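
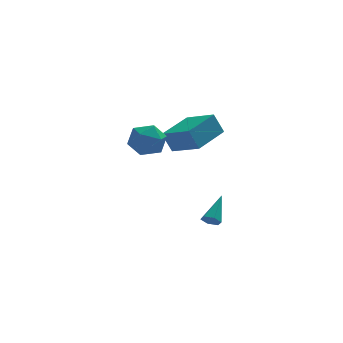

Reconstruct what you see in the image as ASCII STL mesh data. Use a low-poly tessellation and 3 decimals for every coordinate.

solid 
facet normal -0.705 -0.677 -0.210
outer loop
vertex 2.574 2.124 1.839
vertex 1.562 3.365 1.238
vertex 3.027 1.981 0.781
endloop
endfacet
facet normal 0.592 -0.726 0.351
outer loop
vertex 4.438 3.335 1.202
vertex 2.574 2.124 1.839
vertex 3.027 1.981 0.781
endloop
endfacet
facet normal -0.705 -0.677 -0.211
outer loop
vertex 3.027 1.981 0.781
vertex 1.562 3.365 1.238
vertex 2.016 3.222 0.18
endloop
endfacet
facet normal 0.391 -0.123 -0.912
outer loop
vertex 2.016 3.222 0.18
vertex 4.438 3.335 1.202
vertex 3.027 1.981 0.781
endloop
endfacet
facet normal -0.391 0.123 0.912
outer loop
vertex 2.574 2.124 1.839
vertex 2.973 4.719 1.659
vertex 1.562 3.365 1.238
endloop
endfacet
facet normal 0.592 -0.725 0.352
outer loop
vertex 3.984 3.478 2.26
vertex 2.574 2.124 1.839
vertex 4.438 3.335 1.202
endloop
endfacet
facet normal -0.391 0.123 0.912
outer loop
vertex 3.984 3.478 2.26
vertex 2.973 4.719 1.659
vertex 2.574 2.124 1.839
endloop
endfacet
facet normal -0.591 0.726 -0.352
outer loop
vertex 1.562 3.365 1.238
vertex 2.973 4.719 1.659
vertex 2.016 3.222 0.18
endloop
endfacet
facet normal 0.391 -0.123 -0.912
outer loop
vertex 3.426 4.576 0.601
vertex 4.438 3.335 1.202
vertex 2.016 3.222 0.18
endloop
endfacet
facet normal -0.592 0.725 -0.351
outer loop
vertex 2.016 3.222 0.18
vertex 2.973 4.719 1.659
vertex 3.426 4.576 0.601
endloop
endfacet
facet normal 0.705 0.677 0.211
outer loop
vertex 3.426 4.576 0.601
vertex 3.984 3.478 2.26
vertex 4.438 3.335 1.202
endloop
endfacet
facet normal 0.705 0.677 0.211
outer loop
vertex 2.973 4.719 1.659
vertex 3.984 3.478 2.26
vertex 3.426 4.576 0.601
endloop
endfacet
facet normal -0.708 -0.700 0.092
outer loop
vertex -0.763 -1.701 2.849
vertex -0.132 -2.364 2.655
vertex -0.277 -2.101 3.541
endloop
endfacet
facet normal -0.847 -0.141 0.513
outer loop
vertex -0.763 -1.701 2.849
vertex -0.277 -2.101 3.541
vertex -0.427 -1.177 3.548
endloop
endfacet
facet normal -0.893 0.439 0.100
outer loop
vertex -0.763 -1.701 2.849
vertex -0.427 -1.177 3.548
vertex -0.374 -0.869 2.666
endloop
endfacet
facet normal -0.782 0.239 -0.576
outer loop
vertex -0.763 -1.701 2.849
vertex -0.374 -0.869 2.666
vertex -0.192 -1.603 2.114
endloop
endfacet
facet normal -0.668 -0.466 -0.581
outer loop
vertex -0.763 -1.701 2.849
vertex -0.192 -1.603 2.114
vertex -0.132 -2.364 2.655
endloop
endfacet
facet normal -0.293 -0.055 0.955
outer loop
vertex -0.427 -1.177 3.548
vertex -0.277 -2.101 3.541
vertex 0.412 -1.517 3.786
endloop
endfacet
facet normal -0.069 -0.959 0.274
outer loop
vertex -0.277 -2.101 3.541
vertex -0.132 -2.364 2.655
vertex 0.594 -2.251 3.234
endloop
endfacet
facet normal -0.004 -0.580 -0.815
outer loop
vertex -0.132 -2.364 2.655
vertex -0.192 -1.603 2.114
vertex 0.647 -1.943 2.352
endloop
endfacet
facet normal -0.188 0.560 -0.807
outer loop
vertex -0.192 -1.603 2.114
vertex -0.374 -0.869 2.666
vertex 0.497 -1.019 2.359
endloop
endfacet
facet normal -0.367 0.885 0.287
outer loop
vertex -0.374 -0.869 2.666
vertex -0.427 -1.177 3.548
vertex 0.352 -0.756 3.245
endloop
endfacet
facet normal 0.782 -0.239 0.576
outer loop
vertex 0.983 -1.419 3.051
vertex 0.412 -1.517 3.786
vertex 0.594 -2.251 3.234
endloop
endfacet
facet normal 0.893 -0.439 -0.100
outer loop
vertex 0.983 -1.419 3.051
vertex 0.594 -2.251 3.234
vertex 0.647 -1.943 2.352
endloop
endfacet
facet normal 0.847 0.141 -0.513
outer loop
vertex 0.983 -1.419 3.051
vertex 0.647 -1.943 2.352
vertex 0.497 -1.019 2.359
endloop
endfacet
facet normal 0.708 0.700 -0.092
outer loop
vertex 0.983 -1.419 3.051
vertex 0.497 -1.019 2.359
vertex 0.352 -0.756 3.245
endloop
endfacet
facet normal 0.668 0.466 0.581
outer loop
vertex 0.983 -1.419 3.051
vertex 0.352 -0.756 3.245
vertex 0.412 -1.517 3.786
endloop
endfacet
facet normal 0.188 -0.560 0.807
outer loop
vertex 0.594 -2.251 3.234
vertex 0.412 -1.517 3.786
vertex -0.277 -2.101 3.541
endloop
endfacet
facet normal 0.367 -0.885 -0.287
outer loop
vertex 0.647 -1.943 2.352
vertex 0.594 -2.251 3.234
vertex -0.132 -2.364 2.655
endloop
endfacet
facet normal 0.293 0.055 -0.955
outer loop
vertex 0.497 -1.019 2.359
vertex 0.647 -1.943 2.352
vertex -0.192 -1.603 2.114
endloop
endfacet
facet normal 0.069 0.959 -0.274
outer loop
vertex 0.352 -0.756 3.245
vertex 0.497 -1.019 2.359
vertex -0.374 -0.869 2.666
endloop
endfacet
facet normal 0.004 0.580 0.815
outer loop
vertex 0.412 -1.517 3.786
vertex 0.352 -0.756 3.245
vertex -0.427 -1.177 3.548
endloop
endfacet
facet normal -0.425 -0.670 -0.609
outer loop
vertex 3.798 0.623 -3.325
vertex 3.372 0.884 -3.315
vertex 3.717 0.982 -3.663
endloop
endfacet
facet normal 0.968 -0.016 -0.249
outer loop
vertex 3.798 0.623 -3.325
vertex 3.717 0.982 -3.663
vertex 4.088 2.016 -2.285
endloop
endfacet
facet normal -0.424 -0.670 -0.609
outer loop
vertex 3.717 0.982 -3.663
vertex 3.372 0.884 -3.315
vertex 3.29 1.243 -3.653
endloop
endfacet
facet normal 0.400 0.678 -0.617
outer loop
vertex 3.717 0.982 -3.663
vertex 3.29 1.243 -3.653
vertex 4.088 2.016 -2.285
endloop
endfacet
facet normal -0.424 -0.670 -0.609
outer loop
vertex 3.29 1.243 -3.653
vertex 3.372 0.884 -3.315
vertex 2.945 1.145 -3.305
endloop
endfacet
facet normal -0.462 0.860 -0.216
outer loop
vertex 3.29 1.243 -3.653
vertex 2.945 1.145 -3.305
vertex 4.088 2.016 -2.285
endloop
endfacet
facet normal -0.424 -0.670 -0.609
outer loop
vertex 2.945 1.145 -3.305
vertex 3.372 0.884 -3.315
vertex 3.027 0.786 -2.967
endloop
endfacet
facet normal -0.758 0.347 0.553
outer loop
vertex 2.945 1.145 -3.305
vertex 3.027 0.786 -2.967
vertex 4.088 2.016 -2.285
endloop
endfacet
facet normal -0.425 -0.670 -0.609
outer loop
vertex 3.027 0.786 -2.967
vertex 3.372 0.884 -3.315
vertex 3.453 0.525 -2.977
endloop
endfacet
facet normal -0.190 -0.346 0.919
outer loop
vertex 3.027 0.786 -2.967
vertex 3.453 0.525 -2.977
vertex 4.088 2.016 -2.285
endloop
endfacet
facet normal -0.425 -0.670 -0.609
outer loop
vertex 3.453 0.525 -2.977
vertex 3.372 0.884 -3.315
vertex 3.798 0.623 -3.325
endloop
endfacet
facet normal 0.673 -0.527 0.519
outer loop
vertex 3.453 0.525 -2.977
vertex 3.798 0.623 -3.325
vertex 4.088 2.016 -2.285
endloop
endfacet

endsolid


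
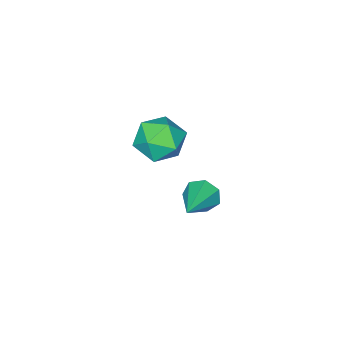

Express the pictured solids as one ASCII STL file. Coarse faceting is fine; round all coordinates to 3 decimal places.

solid 
facet normal -0.993 -0.086 0.082
outer loop
vertex -2.333 -0.959 2.364
vertex -2.237 -1.158 3.317
vertex -2.342 -0.233 3.019
endloop
endfacet
facet normal -0.819 0.379 -0.432
outer loop
vertex -2.333 -0.959 2.364
vertex -2.342 -0.233 3.019
vertex -1.851 -0.128 2.18
endloop
endfacet
facet normal -0.413 0.038 -0.910
outer loop
vertex -2.333 -0.959 2.364
vertex -1.851 -0.128 2.18
vertex -1.443 -0.989 1.959
endloop
endfacet
facet normal -0.337 -0.638 -0.693
outer loop
vertex -2.333 -0.959 2.364
vertex -1.443 -0.989 1.959
vertex -1.682 -1.626 2.662
endloop
endfacet
facet normal -0.696 -0.714 -0.079
outer loop
vertex -2.333 -0.959 2.364
vertex -1.682 -1.626 2.662
vertex -2.237 -1.158 3.317
endloop
endfacet
facet normal -0.424 0.895 -0.136
outer loop
vertex -1.851 -0.128 2.18
vertex -2.342 -0.233 3.019
vertex -1.458 0.186 3.018
endloop
endfacet
facet normal -0.706 0.143 0.693
outer loop
vertex -2.342 -0.233 3.019
vertex -2.237 -1.158 3.317
vertex -1.697 -0.451 3.721
endloop
endfacet
facet normal -0.225 -0.873 0.433
outer loop
vertex -2.237 -1.158 3.317
vertex -1.682 -1.626 2.662
vertex -1.289 -1.312 3.5
endloop
endfacet
facet normal 0.355 -0.750 -0.559
outer loop
vertex -1.682 -1.626 2.662
vertex -1.443 -0.989 1.959
vertex -0.798 -1.207 2.661
endloop
endfacet
facet normal 0.231 0.343 -0.910
outer loop
vertex -1.443 -0.989 1.959
vertex -1.851 -0.128 2.18
vertex -0.903 -0.282 2.363
endloop
endfacet
facet normal 0.337 0.638 0.693
outer loop
vertex -0.807 -0.481 3.316
vertex -1.458 0.186 3.018
vertex -1.697 -0.451 3.721
endloop
endfacet
facet normal 0.413 -0.038 0.910
outer loop
vertex -0.807 -0.481 3.316
vertex -1.697 -0.451 3.721
vertex -1.289 -1.312 3.5
endloop
endfacet
facet normal 0.819 -0.379 0.432
outer loop
vertex -0.807 -0.481 3.316
vertex -1.289 -1.312 3.5
vertex -0.798 -1.207 2.661
endloop
endfacet
facet normal 0.993 0.086 -0.082
outer loop
vertex -0.807 -0.481 3.316
vertex -0.798 -1.207 2.661
vertex -0.903 -0.282 2.363
endloop
endfacet
facet normal 0.696 0.714 0.079
outer loop
vertex -0.807 -0.481 3.316
vertex -0.903 -0.282 2.363
vertex -1.458 0.186 3.018
endloop
endfacet
facet normal -0.355 0.750 0.559
outer loop
vertex -1.697 -0.451 3.721
vertex -1.458 0.186 3.018
vertex -2.342 -0.233 3.019
endloop
endfacet
facet normal -0.231 -0.343 0.910
outer loop
vertex -1.289 -1.312 3.5
vertex -1.697 -0.451 3.721
vertex -2.237 -1.158 3.317
endloop
endfacet
facet normal 0.424 -0.895 0.136
outer loop
vertex -0.798 -1.207 2.661
vertex -1.289 -1.312 3.5
vertex -1.682 -1.626 2.662
endloop
endfacet
facet normal 0.706 -0.143 -0.693
outer loop
vertex -0.903 -0.282 2.363
vertex -0.798 -1.207 2.661
vertex -1.443 -0.989 1.959
endloop
endfacet
facet normal 0.225 0.873 -0.433
outer loop
vertex -1.458 0.186 3.018
vertex -0.903 -0.282 2.363
vertex -1.851 -0.128 2.18
endloop
endfacet
facet normal -0.821 -0.443 -0.359
outer loop
vertex -2.923 -0.655 -1.88
vertex -3.277 -0.463 -1.308
vertex -3.201 -0.115 -1.911
endloop
endfacet
facet normal 0.597 0.264 -0.757
outer loop
vertex -2.923 -0.655 -1.88
vertex -3.201 -0.115 -1.911
vertex -1.823 0.323 -0.672
endloop
endfacet
facet normal -0.821 -0.443 -0.359
outer loop
vertex -3.201 -0.115 -1.911
vertex -3.277 -0.463 -1.308
vertex -3.536 0.162 -1.487
endloop
endfacet
facet normal 0.138 0.876 -0.463
outer loop
vertex -3.201 -0.115 -1.911
vertex -3.536 0.162 -1.487
vertex -1.823 0.323 -0.672
endloop
endfacet
facet normal -0.822 -0.443 -0.358
outer loop
vertex -3.536 0.162 -1.487
vertex -3.277 -0.463 -1.308
vertex -3.676 -0.03 -0.928
endloop
endfacet
facet normal -0.216 0.939 0.268
outer loop
vertex -3.536 0.162 -1.487
vertex -3.676 -0.03 -0.928
vertex -1.823 0.323 -0.672
endloop
endfacet
facet normal -0.822 -0.443 -0.358
outer loop
vertex -3.676 -0.03 -0.928
vertex -3.277 -0.463 -1.308
vertex -3.515 -0.549 -0.655
endloop
endfacet
facet normal -0.201 0.407 0.891
outer loop
vertex -3.676 -0.03 -0.928
vertex -3.515 -0.549 -0.655
vertex -1.823 0.323 -0.672
endloop
endfacet
facet normal -0.821 -0.444 -0.358
outer loop
vertex -3.515 -0.549 -0.655
vertex -3.277 -0.463 -1.308
vertex -3.175 -1.002 -0.873
endloop
endfacet
facet normal 0.173 -0.318 0.932
outer loop
vertex -3.515 -0.549 -0.655
vertex -3.175 -1.002 -0.873
vertex -1.823 0.323 -0.672
endloop
endfacet
facet normal -0.821 -0.445 -0.359
outer loop
vertex -3.175 -1.002 -0.873
vertex -3.277 -0.463 -1.308
vertex -2.911 -1.049 -1.419
endloop
endfacet
facet normal 0.625 -0.692 0.362
outer loop
vertex -3.175 -1.002 -0.873
vertex -2.911 -1.049 -1.419
vertex -1.823 0.323 -0.672
endloop
endfacet
facet normal -0.821 -0.445 -0.359
outer loop
vertex -2.911 -1.049 -1.419
vertex -3.277 -0.463 -1.308
vertex -2.923 -0.655 -1.88
endloop
endfacet
facet normal 0.813 -0.432 -0.390
outer loop
vertex -2.911 -1.049 -1.419
vertex -2.923 -0.655 -1.88
vertex -1.823 0.323 -0.672
endloop
endfacet

endsolid


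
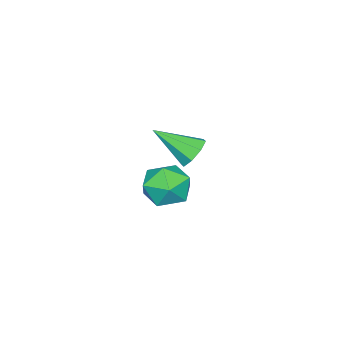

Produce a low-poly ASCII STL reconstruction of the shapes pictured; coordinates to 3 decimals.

solid 
facet normal -0.328 0.753 -0.571
outer loop
vertex 1.705 -0.866 2.724
vertex 1.45 -0.546 3.292
vertex 2.061 -0.538 2.952
endloop
endfacet
facet normal 0.743 -0.491 -0.455
outer loop
vertex 1.705 -0.866 2.724
vertex 2.061 -0.538 2.952
vertex 2.01 -1.834 4.268
endloop
endfacet
facet normal -0.328 0.752 -0.572
outer loop
vertex 2.061 -0.538 2.952
vertex 1.45 -0.546 3.292
vertex 2.06 -0.214 3.379
endloop
endfacet
facet normal 1.000 -0.021 0.018
outer loop
vertex 2.061 -0.538 2.952
vertex 2.06 -0.214 3.379
vertex 2.01 -1.834 4.268
endloop
endfacet
facet normal -0.329 0.753 -0.570
outer loop
vertex 2.06 -0.214 3.379
vertex 1.45 -0.546 3.292
vertex 1.7 -0.086 3.756
endloop
endfacet
facet normal 0.738 0.307 0.601
outer loop
vertex 2.06 -0.214 3.379
vertex 1.7 -0.086 3.756
vertex 2.01 -1.834 4.268
endloop
endfacet
facet normal -0.327 0.753 -0.571
outer loop
vertex 1.7 -0.086 3.756
vertex 1.45 -0.546 3.292
vertex 1.194 -0.227 3.86
endloop
endfacet
facet normal 0.112 0.298 0.948
outer loop
vertex 1.7 -0.086 3.756
vertex 1.194 -0.227 3.86
vertex 2.01 -1.834 4.268
endloop
endfacet
facet normal -0.328 0.753 -0.571
outer loop
vertex 1.194 -0.227 3.86
vertex 1.45 -0.546 3.292
vertex 0.838 -0.555 3.632
endloop
endfacet
facet normal -0.511 -0.042 0.858
outer loop
vertex 1.194 -0.227 3.86
vertex 0.838 -0.555 3.632
vertex 2.01 -1.834 4.268
endloop
endfacet
facet normal -0.328 0.753 -0.570
outer loop
vertex 0.838 -0.555 3.632
vertex 1.45 -0.546 3.292
vertex 0.839 -0.878 3.205
endloop
endfacet
facet normal -0.768 -0.512 0.385
outer loop
vertex 0.838 -0.555 3.632
vertex 0.839 -0.878 3.205
vertex 2.01 -1.834 4.268
endloop
endfacet
facet normal -0.327 0.752 -0.572
outer loop
vertex 0.839 -0.878 3.205
vertex 1.45 -0.546 3.292
vertex 1.199 -1.007 2.829
endloop
endfacet
facet normal -0.507 -0.839 -0.197
outer loop
vertex 0.839 -0.878 3.205
vertex 1.199 -1.007 2.829
vertex 2.01 -1.834 4.268
endloop
endfacet
facet normal -0.328 0.752 -0.571
outer loop
vertex 1.199 -1.007 2.829
vertex 1.45 -0.546 3.292
vertex 1.705 -0.866 2.724
endloop
endfacet
facet normal 0.119 -0.831 -0.544
outer loop
vertex 1.199 -1.007 2.829
vertex 1.705 -0.866 2.724
vertex 2.01 -1.834 4.268
endloop
endfacet
facet normal -0.432 0.234 0.871
outer loop
vertex -0.895 -2.249 -0.055
vertex -1.392 -3.187 -0.049
vertex -0.434 -3.09 0.4
endloop
endfacet
facet normal 0.205 0.550 0.810
outer loop
vertex -0.895 -2.249 -0.055
vertex -0.434 -3.09 0.4
vertex 0.142 -2.427 -0.196
endloop
endfacet
facet normal 0.194 0.955 0.223
outer loop
vertex -0.895 -2.249 -0.055
vertex 0.142 -2.427 -0.196
vertex -0.459 -2.114 -1.014
endloop
endfacet
facet normal -0.449 0.890 -0.079
outer loop
vertex -0.895 -2.249 -0.055
vertex -0.459 -2.114 -1.014
vertex -1.407 -2.584 -0.923
endloop
endfacet
facet normal -0.836 0.445 0.321
outer loop
vertex -0.895 -2.249 -0.055
vertex -1.407 -2.584 -0.923
vertex -1.392 -3.187 -0.049
endloop
endfacet
facet normal 0.695 0.041 0.717
outer loop
vertex 0.142 -2.427 -0.196
vertex -0.434 -3.09 0.4
vertex 0.287 -3.476 -0.277
endloop
endfacet
facet normal -0.335 -0.470 0.817
outer loop
vertex -0.434 -3.09 0.4
vertex -1.392 -3.187 -0.049
vertex -0.661 -3.946 -0.186
endloop
endfacet
facet normal -0.989 -0.131 -0.073
outer loop
vertex -1.392 -3.187 -0.049
vertex -1.407 -2.584 -0.923
vertex -1.262 -3.633 -1.004
endloop
endfacet
facet normal -0.362 0.590 -0.722
outer loop
vertex -1.407 -2.584 -0.923
vertex -0.459 -2.114 -1.014
vertex -0.686 -2.97 -1.6
endloop
endfacet
facet normal 0.679 0.696 -0.233
outer loop
vertex -0.459 -2.114 -1.014
vertex 0.142 -2.427 -0.196
vertex 0.272 -2.873 -1.151
endloop
endfacet
facet normal 0.449 -0.890 0.079
outer loop
vertex -0.225 -3.811 -1.145
vertex 0.287 -3.476 -0.277
vertex -0.661 -3.946 -0.186
endloop
endfacet
facet normal -0.194 -0.955 -0.223
outer loop
vertex -0.225 -3.811 -1.145
vertex -0.661 -3.946 -0.186
vertex -1.262 -3.633 -1.004
endloop
endfacet
facet normal -0.205 -0.550 -0.810
outer loop
vertex -0.225 -3.811 -1.145
vertex -1.262 -3.633 -1.004
vertex -0.686 -2.97 -1.6
endloop
endfacet
facet normal 0.432 -0.234 -0.871
outer loop
vertex -0.225 -3.811 -1.145
vertex -0.686 -2.97 -1.6
vertex 0.272 -2.873 -1.151
endloop
endfacet
facet normal 0.836 -0.445 -0.321
outer loop
vertex -0.225 -3.811 -1.145
vertex 0.272 -2.873 -1.151
vertex 0.287 -3.476 -0.277
endloop
endfacet
facet normal 0.362 -0.590 0.722
outer loop
vertex -0.661 -3.946 -0.186
vertex 0.287 -3.476 -0.277
vertex -0.434 -3.09 0.4
endloop
endfacet
facet normal -0.679 -0.696 0.233
outer loop
vertex -1.262 -3.633 -1.004
vertex -0.661 -3.946 -0.186
vertex -1.392 -3.187 -0.049
endloop
endfacet
facet normal -0.695 -0.041 -0.717
outer loop
vertex -0.686 -2.97 -1.6
vertex -1.262 -3.633 -1.004
vertex -1.407 -2.584 -0.923
endloop
endfacet
facet normal 0.335 0.470 -0.817
outer loop
vertex 0.272 -2.873 -1.151
vertex -0.686 -2.97 -1.6
vertex -0.459 -2.114 -1.014
endloop
endfacet
facet normal 0.989 0.131 0.073
outer loop
vertex 0.287 -3.476 -0.277
vertex 0.272 -2.873 -1.151
vertex 0.142 -2.427 -0.196
endloop
endfacet

endsolid


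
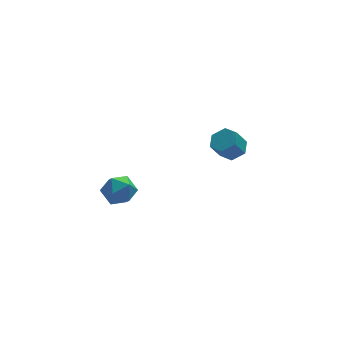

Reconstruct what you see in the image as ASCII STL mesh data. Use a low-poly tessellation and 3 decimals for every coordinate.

solid 
facet normal 0.502 0.235 -0.832
outer loop
vertex 4.774 4.058 -0.059
vertex 3.953 4.046 -0.557
vertex 4.253 4.86 -0.146
endloop
endfacet
facet normal 0.674 0.497 0.546
outer loop
vertex 4.774 4.058 -0.059
vertex 4.253 4.86 -0.146
vertex 4.067 3.726 1.115
endloop
endfacet
facet normal 0.675 0.497 0.546
outer loop
vertex 4.067 3.726 1.115
vertex 4.253 4.86 -0.146
vertex 3.547 4.528 1.028
endloop
endfacet
facet normal -0.502 -0.235 0.832
outer loop
vertex 4.067 3.726 1.115
vertex 3.547 4.528 1.028
vertex 3.247 3.714 0.617
endloop
endfacet
facet normal 0.502 0.235 -0.832
outer loop
vertex 4.253 4.86 -0.146
vertex 3.953 4.046 -0.557
vertex 3.433 4.848 -0.644
endloop
endfacet
facet normal -0.133 0.972 0.195
outer loop
vertex 4.253 4.86 -0.146
vertex 3.433 4.848 -0.644
vertex 3.547 4.528 1.028
endloop
endfacet
facet normal -0.133 0.972 0.195
outer loop
vertex 3.547 4.528 1.028
vertex 3.433 4.848 -0.644
vertex 2.726 4.516 0.53
endloop
endfacet
facet normal -0.502 -0.235 0.832
outer loop
vertex 3.547 4.528 1.028
vertex 2.726 4.516 0.53
vertex 3.247 3.714 0.617
endloop
endfacet
facet normal 0.502 0.235 -0.832
outer loop
vertex 3.433 4.848 -0.644
vertex 3.953 4.046 -0.557
vertex 3.133 4.034 -1.055
endloop
endfacet
facet normal -0.807 0.475 -0.352
outer loop
vertex 3.433 4.848 -0.644
vertex 3.133 4.034 -1.055
vertex 2.726 4.516 0.53
endloop
endfacet
facet normal -0.807 0.475 -0.352
outer loop
vertex 2.726 4.516 0.53
vertex 3.133 4.034 -1.055
vertex 2.426 3.702 0.119
endloop
endfacet
facet normal -0.502 -0.235 0.832
outer loop
vertex 2.726 4.516 0.53
vertex 2.426 3.702 0.119
vertex 3.247 3.714 0.617
endloop
endfacet
facet normal 0.502 0.235 -0.832
outer loop
vertex 3.133 4.034 -1.055
vertex 3.953 4.046 -0.557
vertex 3.653 3.232 -0.968
endloop
endfacet
facet normal -0.674 -0.497 -0.547
outer loop
vertex 3.133 4.034 -1.055
vertex 3.653 3.232 -0.968
vertex 2.426 3.702 0.119
endloop
endfacet
facet normal -0.674 -0.497 -0.546
outer loop
vertex 2.426 3.702 0.119
vertex 3.653 3.232 -0.968
vertex 2.947 2.9 0.206
endloop
endfacet
facet normal -0.502 -0.235 0.832
outer loop
vertex 2.426 3.702 0.119
vertex 2.947 2.9 0.206
vertex 3.247 3.714 0.617
endloop
endfacet
facet normal 0.502 0.235 -0.832
outer loop
vertex 3.653 3.232 -0.968
vertex 3.953 4.046 -0.557
vertex 4.474 3.244 -0.47
endloop
endfacet
facet normal 0.133 -0.972 -0.195
outer loop
vertex 3.653 3.232 -0.968
vertex 4.474 3.244 -0.47
vertex 2.947 2.9 0.206
endloop
endfacet
facet normal 0.133 -0.972 -0.195
outer loop
vertex 2.947 2.9 0.206
vertex 4.474 3.244 -0.47
vertex 3.767 2.912 0.704
endloop
endfacet
facet normal -0.502 -0.235 0.832
outer loop
vertex 2.947 2.9 0.206
vertex 3.767 2.912 0.704
vertex 3.247 3.714 0.617
endloop
endfacet
facet normal 0.502 0.235 -0.832
outer loop
vertex 4.474 3.244 -0.47
vertex 3.953 4.046 -0.557
vertex 4.774 4.058 -0.059
endloop
endfacet
facet normal 0.807 -0.475 0.352
outer loop
vertex 4.474 3.244 -0.47
vertex 4.774 4.058 -0.059
vertex 3.767 2.912 0.704
endloop
endfacet
facet normal 0.807 -0.475 0.352
outer loop
vertex 3.767 2.912 0.704
vertex 4.774 4.058 -0.059
vertex 4.067 3.726 1.115
endloop
endfacet
facet normal -0.502 -0.235 0.832
outer loop
vertex 3.767 2.912 0.704
vertex 4.067 3.726 1.115
vertex 3.247 3.714 0.617
endloop
endfacet
facet normal -0.773 0.609 -0.176
outer loop
vertex -4.414 -0.335 -0.101
vertex -4.963 -0.774 0.791
vertex -4.285 0.127 0.929
endloop
endfacet
facet normal -0.161 0.908 -0.387
outer loop
vertex -4.414 -0.335 -0.101
vertex -4.285 0.127 0.929
vertex -3.385 -0.004 0.248
endloop
endfacet
facet normal 0.141 0.477 -0.868
outer loop
vertex -4.414 -0.335 -0.101
vertex -3.385 -0.004 0.248
vertex -3.507 -0.985 -0.311
endloop
endfacet
facet normal -0.285 -0.090 -0.954
outer loop
vertex -4.414 -0.335 -0.101
vertex -3.507 -0.985 -0.311
vertex -4.482 -1.461 0.025
endloop
endfacet
facet normal -0.850 -0.008 -0.527
outer loop
vertex -4.414 -0.335 -0.101
vertex -4.482 -1.461 0.025
vertex -4.963 -0.774 0.791
endloop
endfacet
facet normal 0.273 0.945 0.179
outer loop
vertex -3.385 -0.004 0.248
vertex -4.285 0.127 0.929
vertex -3.298 -0.239 1.355
endloop
endfacet
facet normal -0.719 0.461 0.521
outer loop
vertex -4.285 0.127 0.929
vertex -4.963 -0.774 0.791
vertex -4.273 -0.715 1.691
endloop
endfacet
facet normal -0.842 -0.537 -0.048
outer loop
vertex -4.963 -0.774 0.791
vertex -4.482 -1.461 0.025
vertex -4.395 -1.696 1.132
endloop
endfacet
facet normal 0.071 -0.669 -0.740
outer loop
vertex -4.482 -1.461 0.025
vertex -3.507 -0.985 -0.311
vertex -3.495 -1.827 0.451
endloop
endfacet
facet normal 0.761 0.247 -0.600
outer loop
vertex -3.507 -0.985 -0.311
vertex -3.385 -0.004 0.248
vertex -2.817 -0.926 0.589
endloop
endfacet
facet normal 0.285 0.090 0.954
outer loop
vertex -3.366 -1.365 1.481
vertex -3.298 -0.239 1.355
vertex -4.273 -0.715 1.691
endloop
endfacet
facet normal -0.141 -0.477 0.868
outer loop
vertex -3.366 -1.365 1.481
vertex -4.273 -0.715 1.691
vertex -4.395 -1.696 1.132
endloop
endfacet
facet normal 0.161 -0.908 0.387
outer loop
vertex -3.366 -1.365 1.481
vertex -4.395 -1.696 1.132
vertex -3.495 -1.827 0.451
endloop
endfacet
facet normal 0.773 -0.609 0.176
outer loop
vertex -3.366 -1.365 1.481
vertex -3.495 -1.827 0.451
vertex -2.817 -0.926 0.589
endloop
endfacet
facet normal 0.850 0.008 0.527
outer loop
vertex -3.366 -1.365 1.481
vertex -2.817 -0.926 0.589
vertex -3.298 -0.239 1.355
endloop
endfacet
facet normal -0.071 0.669 0.740
outer loop
vertex -4.273 -0.715 1.691
vertex -3.298 -0.239 1.355
vertex -4.285 0.127 0.929
endloop
endfacet
facet normal -0.761 -0.247 0.600
outer loop
vertex -4.395 -1.696 1.132
vertex -4.273 -0.715 1.691
vertex -4.963 -0.774 0.791
endloop
endfacet
facet normal -0.273 -0.945 -0.179
outer loop
vertex -3.495 -1.827 0.451
vertex -4.395 -1.696 1.132
vertex -4.482 -1.461 0.025
endloop
endfacet
facet normal 0.719 -0.461 -0.521
outer loop
vertex -2.817 -0.926 0.589
vertex -3.495 -1.827 0.451
vertex -3.507 -0.985 -0.311
endloop
endfacet
facet normal 0.842 0.537 0.048
outer loop
vertex -3.298 -0.239 1.355
vertex -2.817 -0.926 0.589
vertex -3.385 -0.004 0.248
endloop
endfacet

endsolid


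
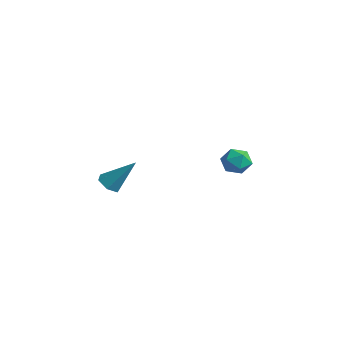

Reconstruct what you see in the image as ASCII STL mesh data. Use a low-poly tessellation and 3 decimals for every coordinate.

solid 
facet normal -0.459 -0.472 -0.753
outer loop
vertex 1.881 -4.285 1.378
vertex 1.286 -4.389 1.806
vertex 1.341 -3.779 1.39
endloop
endfacet
facet normal 0.618 0.670 -0.411
outer loop
vertex 1.881 -4.285 1.378
vertex 1.341 -3.779 1.39
vertex 2.254 -3.391 3.394
endloop
endfacet
facet normal -0.458 -0.472 -0.753
outer loop
vertex 1.341 -3.779 1.39
vertex 1.286 -4.389 1.806
vertex 0.746 -3.883 1.817
endloop
endfacet
facet normal -0.229 0.970 -0.083
outer loop
vertex 1.341 -3.779 1.39
vertex 0.746 -3.883 1.817
vertex 2.254 -3.391 3.394
endloop
endfacet
facet normal -0.458 -0.472 -0.753
outer loop
vertex 0.746 -3.883 1.817
vertex 1.286 -4.389 1.806
vertex 0.691 -4.493 2.233
endloop
endfacet
facet normal -0.714 0.437 0.547
outer loop
vertex 0.746 -3.883 1.817
vertex 0.691 -4.493 2.233
vertex 2.254 -3.391 3.394
endloop
endfacet
facet normal -0.457 -0.474 -0.753
outer loop
vertex 0.691 -4.493 2.233
vertex 1.286 -4.389 1.806
vertex 1.232 -4.998 2.222
endloop
endfacet
facet normal -0.352 -0.395 0.849
outer loop
vertex 0.691 -4.493 2.233
vertex 1.232 -4.998 2.222
vertex 2.254 -3.391 3.394
endloop
endfacet
facet normal -0.458 -0.473 -0.752
outer loop
vertex 1.232 -4.998 2.222
vertex 1.286 -4.389 1.806
vertex 1.827 -4.894 1.794
endloop
endfacet
facet normal 0.496 -0.695 0.521
outer loop
vertex 1.232 -4.998 2.222
vertex 1.827 -4.894 1.794
vertex 2.254 -3.391 3.394
endloop
endfacet
facet normal -0.458 -0.473 -0.752
outer loop
vertex 1.827 -4.894 1.794
vertex 1.286 -4.389 1.806
vertex 1.881 -4.285 1.378
endloop
endfacet
facet normal 0.981 -0.162 -0.110
outer loop
vertex 1.827 -4.894 1.794
vertex 1.881 -4.285 1.378
vertex 2.254 -3.391 3.394
endloop
endfacet
facet normal -0.874 -0.095 0.476
outer loop
vertex 1.9 3.294 1.836
vertex 1.96 2.374 1.762
vertex 2.316 2.803 2.501
endloop
endfacet
facet normal -0.528 0.491 0.693
outer loop
vertex 1.9 3.294 1.836
vertex 2.316 2.803 2.501
vertex 2.685 3.603 2.216
endloop
endfacet
facet normal -0.414 0.902 0.121
outer loop
vertex 1.9 3.294 1.836
vertex 2.685 3.603 2.216
vertex 2.558 3.667 1.302
endloop
endfacet
facet normal -0.688 0.571 -0.448
outer loop
vertex 1.9 3.294 1.836
vertex 2.558 3.667 1.302
vertex 2.11 2.908 1.022
endloop
endfacet
facet normal -0.972 -0.045 -0.230
outer loop
vertex 1.9 3.294 1.836
vertex 2.11 2.908 1.022
vertex 1.96 2.374 1.762
endloop
endfacet
facet normal 0.106 0.290 0.951
outer loop
vertex 2.685 3.603 2.216
vertex 2.316 2.803 2.501
vertex 3.23 2.872 2.378
endloop
endfacet
facet normal -0.454 -0.658 0.601
outer loop
vertex 2.316 2.803 2.501
vertex 1.96 2.374 1.762
vertex 2.782 2.113 2.098
endloop
endfacet
facet normal -0.613 -0.577 -0.540
outer loop
vertex 1.96 2.374 1.762
vertex 2.11 2.908 1.022
vertex 2.655 2.177 1.184
endloop
endfacet
facet normal -0.152 0.420 -0.895
outer loop
vertex 2.11 2.908 1.022
vertex 2.558 3.667 1.302
vertex 3.024 2.977 0.899
endloop
endfacet
facet normal 0.293 0.956 0.026
outer loop
vertex 2.558 3.667 1.302
vertex 2.685 3.603 2.216
vertex 3.38 3.406 1.638
endloop
endfacet
facet normal 0.688 -0.571 0.448
outer loop
vertex 3.44 2.486 1.564
vertex 3.23 2.872 2.378
vertex 2.782 2.113 2.098
endloop
endfacet
facet normal 0.414 -0.902 -0.121
outer loop
vertex 3.44 2.486 1.564
vertex 2.782 2.113 2.098
vertex 2.655 2.177 1.184
endloop
endfacet
facet normal 0.528 -0.491 -0.693
outer loop
vertex 3.44 2.486 1.564
vertex 2.655 2.177 1.184
vertex 3.024 2.977 0.899
endloop
endfacet
facet normal 0.874 0.095 -0.476
outer loop
vertex 3.44 2.486 1.564
vertex 3.024 2.977 0.899
vertex 3.38 3.406 1.638
endloop
endfacet
facet normal 0.972 0.045 0.230
outer loop
vertex 3.44 2.486 1.564
vertex 3.38 3.406 1.638
vertex 3.23 2.872 2.378
endloop
endfacet
facet normal 0.152 -0.420 0.895
outer loop
vertex 2.782 2.113 2.098
vertex 3.23 2.872 2.378
vertex 2.316 2.803 2.501
endloop
endfacet
facet normal -0.293 -0.956 -0.026
outer loop
vertex 2.655 2.177 1.184
vertex 2.782 2.113 2.098
vertex 1.96 2.374 1.762
endloop
endfacet
facet normal -0.106 -0.290 -0.951
outer loop
vertex 3.024 2.977 0.899
vertex 2.655 2.177 1.184
vertex 2.11 2.908 1.022
endloop
endfacet
facet normal 0.454 0.658 -0.601
outer loop
vertex 3.38 3.406 1.638
vertex 3.024 2.977 0.899
vertex 2.558 3.667 1.302
endloop
endfacet
facet normal 0.613 0.577 0.540
outer loop
vertex 3.23 2.872 2.378
vertex 3.38 3.406 1.638
vertex 2.685 3.603 2.216
endloop
endfacet

endsolid


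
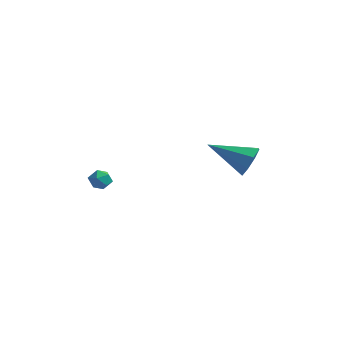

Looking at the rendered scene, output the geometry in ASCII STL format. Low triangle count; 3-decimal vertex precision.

solid 
facet normal 0.833 0.345 -0.432
outer loop
vertex 3.927 -0.466 -0.536
vertex 3.418 0.016 -1.132
vertex 3.78 0.182 -0.302
endloop
endfacet
facet normal 0.175 -0.299 0.938
outer loop
vertex 3.927 -0.466 -0.536
vertex 3.78 0.182 -0.302
vertex 1.602 -0.736 -0.188
endloop
endfacet
facet normal 0.833 0.345 -0.432
outer loop
vertex 3.78 0.182 -0.302
vertex 3.418 0.016 -1.132
vertex 3.421 0.733 -0.554
endloop
endfacet
facet normal -0.102 0.358 0.928
outer loop
vertex 3.78 0.182 -0.302
vertex 3.421 0.733 -0.554
vertex 1.602 -0.736 -0.188
endloop
endfacet
facet normal 0.833 0.345 -0.432
outer loop
vertex 3.421 0.733 -0.554
vertex 3.418 0.016 -1.132
vertex 3.06 0.864 -1.145
endloop
endfacet
facet normal -0.497 0.732 0.466
outer loop
vertex 3.421 0.733 -0.554
vertex 3.06 0.864 -1.145
vertex 1.602 -0.736 -0.188
endloop
endfacet
facet normal 0.832 0.345 -0.434
outer loop
vertex 3.06 0.864 -1.145
vertex 3.418 0.016 -1.132
vertex 2.908 0.498 -1.727
endloop
endfacet
facet normal -0.778 0.603 -0.176
outer loop
vertex 3.06 0.864 -1.145
vertex 2.908 0.498 -1.727
vertex 1.602 -0.736 -0.188
endloop
endfacet
facet normal 0.832 0.346 -0.433
outer loop
vertex 2.908 0.498 -1.727
vertex 3.418 0.016 -1.132
vertex 3.055 -0.149 -1.961
endloop
endfacet
facet normal -0.780 0.048 -0.624
outer loop
vertex 2.908 0.498 -1.727
vertex 3.055 -0.149 -1.961
vertex 1.602 -0.736 -0.188
endloop
endfacet
facet normal 0.832 0.346 -0.433
outer loop
vertex 3.055 -0.149 -1.961
vertex 3.418 0.016 -1.132
vertex 3.415 -0.7 -1.709
endloop
endfacet
facet normal -0.503 -0.609 -0.614
outer loop
vertex 3.055 -0.149 -1.961
vertex 3.415 -0.7 -1.709
vertex 1.602 -0.736 -0.188
endloop
endfacet
facet normal 0.833 0.345 -0.433
outer loop
vertex 3.415 -0.7 -1.709
vertex 3.418 0.016 -1.132
vertex 3.776 -0.831 -1.119
endloop
endfacet
facet normal -0.108 -0.982 -0.152
outer loop
vertex 3.415 -0.7 -1.709
vertex 3.776 -0.831 -1.119
vertex 1.602 -0.736 -0.188
endloop
endfacet
facet normal 0.833 0.345 -0.432
outer loop
vertex 3.776 -0.831 -1.119
vertex 3.418 0.016 -1.132
vertex 3.927 -0.466 -0.536
endloop
endfacet
facet normal 0.173 -0.854 0.490
outer loop
vertex 3.776 -0.831 -1.119
vertex 3.927 -0.466 -0.536
vertex 1.602 -0.736 -0.188
endloop
endfacet
facet normal -0.807 -0.050 0.588
outer loop
vertex -3.772 -2.019 -2.993
vertex -3.709 -2.646 -2.96
vertex -3.423 -2.277 -2.536
endloop
endfacet
facet normal -0.466 0.570 0.677
outer loop
vertex -3.772 -2.019 -2.993
vertex -3.423 -2.277 -2.536
vertex -3.221 -1.759 -2.833
endloop
endfacet
facet normal -0.437 0.898 0.045
outer loop
vertex -3.772 -2.019 -2.993
vertex -3.221 -1.759 -2.833
vertex -3.382 -1.807 -3.441
endloop
endfacet
facet normal -0.761 0.481 -0.435
outer loop
vertex -3.772 -2.019 -2.993
vertex -3.382 -1.807 -3.441
vertex -3.684 -2.356 -3.52
endloop
endfacet
facet normal -0.990 -0.105 -0.098
outer loop
vertex -3.772 -2.019 -2.993
vertex -3.684 -2.356 -3.52
vertex -3.709 -2.646 -2.96
endloop
endfacet
facet normal 0.201 0.427 0.882
outer loop
vertex -3.221 -1.759 -2.833
vertex -3.423 -2.277 -2.536
vertex -2.816 -2.224 -2.7
endloop
endfacet
facet normal -0.350 -0.577 0.738
outer loop
vertex -3.423 -2.277 -2.536
vertex -3.709 -2.646 -2.96
vertex -3.118 -2.773 -2.779
endloop
endfacet
facet normal -0.644 -0.668 -0.374
outer loop
vertex -3.709 -2.646 -2.96
vertex -3.684 -2.356 -3.52
vertex -3.279 -2.821 -3.387
endloop
endfacet
facet normal -0.273 0.283 -0.920
outer loop
vertex -3.684 -2.356 -3.52
vertex -3.382 -1.807 -3.441
vertex -3.077 -2.303 -3.684
endloop
endfacet
facet normal 0.249 0.958 -0.142
outer loop
vertex -3.382 -1.807 -3.441
vertex -3.221 -1.759 -2.833
vertex -2.791 -1.934 -3.26
endloop
endfacet
facet normal 0.761 -0.481 0.435
outer loop
vertex -2.728 -2.561 -3.227
vertex -2.816 -2.224 -2.7
vertex -3.118 -2.773 -2.779
endloop
endfacet
facet normal 0.437 -0.898 -0.045
outer loop
vertex -2.728 -2.561 -3.227
vertex -3.118 -2.773 -2.779
vertex -3.279 -2.821 -3.387
endloop
endfacet
facet normal 0.466 -0.570 -0.677
outer loop
vertex -2.728 -2.561 -3.227
vertex -3.279 -2.821 -3.387
vertex -3.077 -2.303 -3.684
endloop
endfacet
facet normal 0.807 0.050 -0.588
outer loop
vertex -2.728 -2.561 -3.227
vertex -3.077 -2.303 -3.684
vertex -2.791 -1.934 -3.26
endloop
endfacet
facet normal 0.990 0.105 0.098
outer loop
vertex -2.728 -2.561 -3.227
vertex -2.791 -1.934 -3.26
vertex -2.816 -2.224 -2.7
endloop
endfacet
facet normal 0.273 -0.283 0.920
outer loop
vertex -3.118 -2.773 -2.779
vertex -2.816 -2.224 -2.7
vertex -3.423 -2.277 -2.536
endloop
endfacet
facet normal -0.249 -0.958 0.142
outer loop
vertex -3.279 -2.821 -3.387
vertex -3.118 -2.773 -2.779
vertex -3.709 -2.646 -2.96
endloop
endfacet
facet normal -0.201 -0.427 -0.882
outer loop
vertex -3.077 -2.303 -3.684
vertex -3.279 -2.821 -3.387
vertex -3.684 -2.356 -3.52
endloop
endfacet
facet normal 0.350 0.577 -0.738
outer loop
vertex -2.791 -1.934 -3.26
vertex -3.077 -2.303 -3.684
vertex -3.382 -1.807 -3.441
endloop
endfacet
facet normal 0.644 0.668 0.374
outer loop
vertex -2.816 -2.224 -2.7
vertex -2.791 -1.934 -3.26
vertex -3.221 -1.759 -2.833
endloop
endfacet

endsolid


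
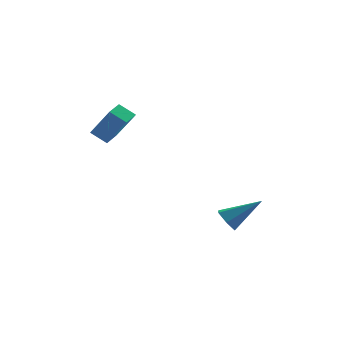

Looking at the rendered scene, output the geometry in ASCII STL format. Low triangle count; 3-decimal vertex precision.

solid 
facet normal -0.736 0.372 0.566
outer loop
vertex -3.46 0.245 2.909
vertex -2.94 1.091 3.029
vertex -4.289 0.977 1.351
endloop
endfacet
facet normal -0.520 -0.846 -0.121
outer loop
vertex -3.56 0.609 0.791
vertex -3.46 0.245 2.909
vertex -4.289 0.977 1.351
endloop
endfacet
facet normal -0.736 0.372 0.566
outer loop
vertex -4.289 0.977 1.351
vertex -2.94 1.091 3.029
vertex -3.768 1.823 1.472
endloop
endfacet
facet normal -0.433 0.383 -0.816
outer loop
vertex -3.768 1.823 1.472
vertex -3.56 0.609 0.791
vertex -4.289 0.977 1.351
endloop
endfacet
facet normal 0.434 -0.382 0.816
outer loop
vertex -3.46 0.245 2.909
vertex -2.211 0.723 2.469
vertex -2.94 1.091 3.029
endloop
endfacet
facet normal -0.520 -0.845 -0.121
outer loop
vertex -2.732 -0.123 2.348
vertex -3.46 0.245 2.909
vertex -3.56 0.609 0.791
endloop
endfacet
facet normal 0.434 -0.384 0.815
outer loop
vertex -2.732 -0.123 2.348
vertex -2.211 0.723 2.469
vertex -3.46 0.245 2.909
endloop
endfacet
facet normal 0.520 0.846 0.121
outer loop
vertex -2.94 1.091 3.029
vertex -2.211 0.723 2.469
vertex -3.768 1.823 1.472
endloop
endfacet
facet normal -0.435 0.383 -0.815
outer loop
vertex -3.04 1.455 0.911
vertex -3.56 0.609 0.791
vertex -3.768 1.823 1.472
endloop
endfacet
facet normal 0.520 0.846 0.120
outer loop
vertex -3.768 1.823 1.472
vertex -2.211 0.723 2.469
vertex -3.04 1.455 0.911
endloop
endfacet
facet normal 0.736 -0.372 -0.566
outer loop
vertex -3.04 1.455 0.911
vertex -2.732 -0.123 2.348
vertex -3.56 0.609 0.791
endloop
endfacet
facet normal 0.736 -0.372 -0.566
outer loop
vertex -2.211 0.723 2.469
vertex -2.732 -0.123 2.348
vertex -3.04 1.455 0.911
endloop
endfacet
facet normal -0.823 -0.019 -0.567
outer loop
vertex 2.173 -0.667 -4.483
vertex 1.766 -0.829 -3.887
vertex 1.881 -0.123 -4.077
endloop
endfacet
facet normal 0.639 0.650 -0.412
outer loop
vertex 2.173 -0.667 -4.483
vertex 1.881 -0.123 -4.077
vertex 3.414 -0.791 -2.753
endloop
endfacet
facet normal -0.824 -0.018 -0.567
outer loop
vertex 1.881 -0.123 -4.077
vertex 1.766 -0.829 -3.887
vertex 1.474 -0.284 -3.48
endloop
endfacet
facet normal 0.119 0.935 0.334
outer loop
vertex 1.881 -0.123 -4.077
vertex 1.474 -0.284 -3.48
vertex 3.414 -0.791 -2.753
endloop
endfacet
facet normal -0.824 -0.018 -0.567
outer loop
vertex 1.474 -0.284 -3.48
vertex 1.766 -0.829 -3.887
vertex 1.359 -0.99 -3.29
endloop
endfacet
facet normal -0.268 0.291 0.918
outer loop
vertex 1.474 -0.284 -3.48
vertex 1.359 -0.99 -3.29
vertex 3.414 -0.791 -2.753
endloop
endfacet
facet normal -0.824 -0.020 -0.567
outer loop
vertex 1.359 -0.99 -3.29
vertex 1.766 -0.829 -3.887
vertex 1.652 -1.535 -3.697
endloop
endfacet
facet normal -0.136 -0.639 0.757
outer loop
vertex 1.359 -0.99 -3.29
vertex 1.652 -1.535 -3.697
vertex 3.414 -0.791 -2.753
endloop
endfacet
facet normal -0.824 -0.019 -0.566
outer loop
vertex 1.652 -1.535 -3.697
vertex 1.766 -0.829 -3.887
vertex 2.058 -1.373 -4.293
endloop
endfacet
facet normal 0.384 -0.923 0.011
outer loop
vertex 1.652 -1.535 -3.697
vertex 2.058 -1.373 -4.293
vertex 3.414 -0.791 -2.753
endloop
endfacet
facet normal -0.823 -0.019 -0.567
outer loop
vertex 2.058 -1.373 -4.293
vertex 1.766 -0.829 -3.887
vertex 2.173 -0.667 -4.483
endloop
endfacet
facet normal 0.771 -0.280 -0.573
outer loop
vertex 2.058 -1.373 -4.293
vertex 2.173 -0.667 -4.483
vertex 3.414 -0.791 -2.753
endloop
endfacet

endsolid


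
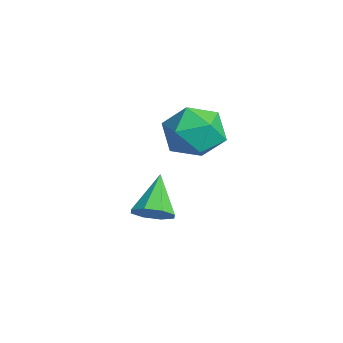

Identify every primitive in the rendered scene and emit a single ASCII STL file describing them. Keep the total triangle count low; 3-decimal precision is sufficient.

solid 
facet normal 0.654 -0.336 -0.678
outer loop
vertex 2.315 -1.399 -1.176
vertex 1.88 -1.998 -1.299
vertex 1.93 -1.309 -1.592
endloop
endfacet
facet normal 0.070 0.986 0.149
outer loop
vertex 2.315 -1.399 -1.176
vertex 1.93 -1.309 -1.592
vertex 0.8 -1.442 -0.181
endloop
endfacet
facet normal 0.655 -0.336 -0.677
outer loop
vertex 1.93 -1.309 -1.592
vertex 1.88 -1.998 -1.299
vertex 1.516 -1.622 -1.837
endloop
endfacet
facet normal -0.462 0.838 -0.291
outer loop
vertex 1.93 -1.309 -1.592
vertex 1.516 -1.622 -1.837
vertex 0.8 -1.442 -0.181
endloop
endfacet
facet normal 0.654 -0.337 -0.678
outer loop
vertex 1.516 -1.622 -1.837
vertex 1.88 -1.998 -1.299
vertex 1.315 -2.155 -1.766
endloop
endfacet
facet normal -0.871 0.274 -0.407
outer loop
vertex 1.516 -1.622 -1.837
vertex 1.315 -2.155 -1.766
vertex 0.8 -1.442 -0.181
endloop
endfacet
facet normal 0.654 -0.336 -0.678
outer loop
vertex 1.315 -2.155 -1.766
vertex 1.88 -1.998 -1.299
vertex 1.445 -2.596 -1.422
endloop
endfacet
facet normal -0.919 -0.373 -0.131
outer loop
vertex 1.315 -2.155 -1.766
vertex 1.445 -2.596 -1.422
vertex 0.8 -1.442 -0.181
endloop
endfacet
facet normal 0.654 -0.337 -0.677
outer loop
vertex 1.445 -2.596 -1.422
vertex 1.88 -1.998 -1.299
vertex 1.829 -2.686 -1.006
endloop
endfacet
facet normal -0.577 -0.726 0.375
outer loop
vertex 1.445 -2.596 -1.422
vertex 1.829 -2.686 -1.006
vertex 0.8 -1.442 -0.181
endloop
endfacet
facet normal 0.654 -0.337 -0.677
outer loop
vertex 1.829 -2.686 -1.006
vertex 1.88 -1.998 -1.299
vertex 2.244 -2.373 -0.761
endloop
endfacet
facet normal -0.045 -0.578 0.815
outer loop
vertex 1.829 -2.686 -1.006
vertex 2.244 -2.373 -0.761
vertex 0.8 -1.442 -0.181
endloop
endfacet
facet normal 0.655 -0.336 -0.677
outer loop
vertex 2.244 -2.373 -0.761
vertex 1.88 -1.998 -1.299
vertex 2.445 -1.84 -0.831
endloop
endfacet
facet normal 0.364 -0.015 0.931
outer loop
vertex 2.244 -2.373 -0.761
vertex 2.445 -1.84 -0.831
vertex 0.8 -1.442 -0.181
endloop
endfacet
facet normal 0.655 -0.336 -0.677
outer loop
vertex 2.445 -1.84 -0.831
vertex 1.88 -1.998 -1.299
vertex 2.315 -1.399 -1.176
endloop
endfacet
facet normal 0.412 0.634 0.655
outer loop
vertex 2.445 -1.84 -0.831
vertex 2.315 -1.399 -1.176
vertex 0.8 -1.442 -0.181
endloop
endfacet
facet normal -0.530 0.290 0.797
outer loop
vertex 1.099 -0.608 2.731
vertex 1.937 -0.913 3.399
vertex 1.896 0.125 2.994
endloop
endfacet
facet normal -0.699 0.680 0.223
outer loop
vertex 1.099 -0.608 2.731
vertex 1.896 0.125 2.994
vertex 1.511 0.072 1.95
endloop
endfacet
facet normal -0.929 0.236 -0.285
outer loop
vertex 1.099 -0.608 2.731
vertex 1.511 0.072 1.95
vertex 1.313 -0.998 1.709
endloop
endfacet
facet normal -0.903 -0.428 -0.026
outer loop
vertex 1.099 -0.608 2.731
vertex 1.313 -0.998 1.709
vertex 1.576 -1.607 2.605
endloop
endfacet
facet normal -0.656 -0.394 0.643
outer loop
vertex 1.099 -0.608 2.731
vertex 1.576 -1.607 2.605
vertex 1.937 -0.913 3.399
endloop
endfacet
facet normal -0.103 0.995 -0.013
outer loop
vertex 1.511 0.072 1.95
vertex 1.896 0.125 2.994
vertex 2.604 0.187 2.135
endloop
endfacet
facet normal 0.170 0.364 0.916
outer loop
vertex 1.896 0.125 2.994
vertex 1.937 -0.913 3.399
vertex 2.867 -0.422 3.031
endloop
endfacet
facet normal -0.034 -0.745 0.667
outer loop
vertex 1.937 -0.913 3.399
vertex 1.576 -1.607 2.605
vertex 2.669 -1.492 2.79
endloop
endfacet
facet normal -0.434 -0.799 -0.416
outer loop
vertex 1.576 -1.607 2.605
vertex 1.313 -0.998 1.709
vertex 2.284 -1.545 1.746
endloop
endfacet
facet normal -0.476 0.276 -0.835
outer loop
vertex 1.313 -0.998 1.709
vertex 1.511 0.072 1.95
vertex 2.243 -0.507 1.341
endloop
endfacet
facet normal 0.903 0.428 0.026
outer loop
vertex 3.081 -0.812 2.009
vertex 2.604 0.187 2.135
vertex 2.867 -0.422 3.031
endloop
endfacet
facet normal 0.929 -0.236 0.285
outer loop
vertex 3.081 -0.812 2.009
vertex 2.867 -0.422 3.031
vertex 2.669 -1.492 2.79
endloop
endfacet
facet normal 0.699 -0.680 -0.223
outer loop
vertex 3.081 -0.812 2.009
vertex 2.669 -1.492 2.79
vertex 2.284 -1.545 1.746
endloop
endfacet
facet normal 0.530 -0.290 -0.797
outer loop
vertex 3.081 -0.812 2.009
vertex 2.284 -1.545 1.746
vertex 2.243 -0.507 1.341
endloop
endfacet
facet normal 0.656 0.394 -0.643
outer loop
vertex 3.081 -0.812 2.009
vertex 2.243 -0.507 1.341
vertex 2.604 0.187 2.135
endloop
endfacet
facet normal 0.434 0.799 0.416
outer loop
vertex 2.867 -0.422 3.031
vertex 2.604 0.187 2.135
vertex 1.896 0.125 2.994
endloop
endfacet
facet normal 0.476 -0.276 0.835
outer loop
vertex 2.669 -1.492 2.79
vertex 2.867 -0.422 3.031
vertex 1.937 -0.913 3.399
endloop
endfacet
facet normal 0.103 -0.995 0.013
outer loop
vertex 2.284 -1.545 1.746
vertex 2.669 -1.492 2.79
vertex 1.576 -1.607 2.605
endloop
endfacet
facet normal -0.170 -0.364 -0.916
outer loop
vertex 2.243 -0.507 1.341
vertex 2.284 -1.545 1.746
vertex 1.313 -0.998 1.709
endloop
endfacet
facet normal 0.034 0.745 -0.667
outer loop
vertex 2.604 0.187 2.135
vertex 2.243 -0.507 1.341
vertex 1.511 0.072 1.95
endloop
endfacet

endsolid


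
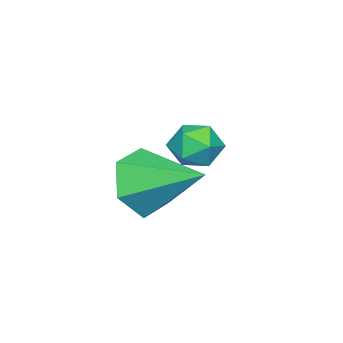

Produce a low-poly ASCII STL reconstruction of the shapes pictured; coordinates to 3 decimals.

solid 
facet normal -0.134 0.854 0.502
outer loop
vertex 0.935 2.69 -0.806
vertex 1.066 2.355 -0.201
vertex 1.595 2.65 -0.562
endloop
endfacet
facet normal 0.117 0.981 -0.155
outer loop
vertex 0.935 2.69 -0.806
vertex 1.595 2.65 -0.562
vertex 1.468 2.557 -1.248
endloop
endfacet
facet normal -0.342 0.703 -0.624
outer loop
vertex 0.935 2.69 -0.806
vertex 1.468 2.557 -1.248
vertex 0.861 2.205 -1.312
endloop
endfacet
facet normal -0.878 0.403 -0.258
outer loop
vertex 0.935 2.69 -0.806
vertex 0.861 2.205 -1.312
vertex 0.613 2.08 -0.664
endloop
endfacet
facet normal -0.749 0.497 0.438
outer loop
vertex 0.935 2.69 -0.806
vertex 0.613 2.08 -0.664
vertex 1.066 2.355 -0.201
endloop
endfacet
facet normal 0.739 0.636 -0.223
outer loop
vertex 1.468 2.557 -1.248
vertex 1.595 2.65 -0.562
vertex 1.927 2.14 -0.916
endloop
endfacet
facet normal 0.331 0.432 0.839
outer loop
vertex 1.595 2.65 -0.562
vertex 1.066 2.355 -0.201
vertex 1.679 2.015 -0.268
endloop
endfacet
facet normal -0.663 -0.145 0.735
outer loop
vertex 1.066 2.355 -0.201
vertex 0.613 2.08 -0.664
vertex 1.072 1.663 -0.332
endloop
endfacet
facet normal -0.872 -0.296 -0.391
outer loop
vertex 0.613 2.08 -0.664
vertex 0.861 2.205 -1.312
vertex 0.945 1.57 -1.018
endloop
endfacet
facet normal -0.004 0.186 -0.983
outer loop
vertex 0.861 2.205 -1.312
vertex 1.468 2.557 -1.248
vertex 1.474 1.865 -1.379
endloop
endfacet
facet normal 0.878 -0.403 0.258
outer loop
vertex 1.605 1.53 -0.774
vertex 1.927 2.14 -0.916
vertex 1.679 2.015 -0.268
endloop
endfacet
facet normal 0.342 -0.703 0.624
outer loop
vertex 1.605 1.53 -0.774
vertex 1.679 2.015 -0.268
vertex 1.072 1.663 -0.332
endloop
endfacet
facet normal -0.117 -0.981 0.155
outer loop
vertex 1.605 1.53 -0.774
vertex 1.072 1.663 -0.332
vertex 0.945 1.57 -1.018
endloop
endfacet
facet normal 0.134 -0.854 -0.502
outer loop
vertex 1.605 1.53 -0.774
vertex 0.945 1.57 -1.018
vertex 1.474 1.865 -1.379
endloop
endfacet
facet normal 0.749 -0.497 -0.438
outer loop
vertex 1.605 1.53 -0.774
vertex 1.474 1.865 -1.379
vertex 1.927 2.14 -0.916
endloop
endfacet
facet normal 0.872 0.296 0.391
outer loop
vertex 1.679 2.015 -0.268
vertex 1.927 2.14 -0.916
vertex 1.595 2.65 -0.562
endloop
endfacet
facet normal 0.004 -0.186 0.983
outer loop
vertex 1.072 1.663 -0.332
vertex 1.679 2.015 -0.268
vertex 1.066 2.355 -0.201
endloop
endfacet
facet normal -0.739 -0.636 0.223
outer loop
vertex 0.945 1.57 -1.018
vertex 1.072 1.663 -0.332
vertex 0.613 2.08 -0.664
endloop
endfacet
facet normal -0.331 -0.432 -0.839
outer loop
vertex 1.474 1.865 -1.379
vertex 0.945 1.57 -1.018
vertex 0.861 2.205 -1.312
endloop
endfacet
facet normal 0.663 0.145 -0.735
outer loop
vertex 1.927 2.14 -0.916
vertex 1.474 1.865 -1.379
vertex 1.468 2.557 -1.248
endloop
endfacet
facet normal -0.050 -0.914 -0.402
outer loop
vertex 0.364 0.192 -4.112
vertex -0.169 -0.161 -3.242
vertex -0.715 0.239 -4.084
endloop
endfacet
facet normal 0.016 0.759 -0.651
outer loop
vertex 0.364 0.192 -4.112
vertex -0.715 0.239 -4.084
vertex -0.071 1.621 -2.458
endloop
endfacet
facet normal -0.049 -0.914 -0.402
outer loop
vertex -0.715 0.239 -4.084
vertex -0.169 -0.161 -3.242
vertex -1.248 -0.115 -3.214
endloop
endfacet
facet normal -0.761 0.611 -0.218
outer loop
vertex -0.715 0.239 -4.084
vertex -1.248 -0.115 -3.214
vertex -0.071 1.621 -2.458
endloop
endfacet
facet normal -0.049 -0.914 -0.402
outer loop
vertex -1.248 -0.115 -3.214
vertex -0.169 -0.161 -3.242
vertex -0.702 -0.515 -2.372
endloop
endfacet
facet normal -0.755 0.247 0.607
outer loop
vertex -1.248 -0.115 -3.214
vertex -0.702 -0.515 -2.372
vertex -0.071 1.621 -2.458
endloop
endfacet
facet normal -0.051 -0.914 -0.403
outer loop
vertex -0.702 -0.515 -2.372
vertex -0.169 -0.161 -3.242
vertex 0.377 -0.562 -2.401
endloop
endfacet
facet normal 0.028 0.032 0.999
outer loop
vertex -0.702 -0.515 -2.372
vertex 0.377 -0.562 -2.401
vertex -0.071 1.621 -2.458
endloop
endfacet
facet normal -0.051 -0.914 -0.403
outer loop
vertex 0.377 -0.562 -2.401
vertex -0.169 -0.161 -3.242
vertex 0.91 -0.208 -3.271
endloop
endfacet
facet normal 0.804 0.180 0.566
outer loop
vertex 0.377 -0.562 -2.401
vertex 0.91 -0.208 -3.271
vertex -0.071 1.621 -2.458
endloop
endfacet
facet normal -0.051 -0.914 -0.402
outer loop
vertex 0.91 -0.208 -3.271
vertex -0.169 -0.161 -3.242
vertex 0.364 0.192 -4.112
endloop
endfacet
facet normal 0.798 0.544 -0.260
outer loop
vertex 0.91 -0.208 -3.271
vertex 0.364 0.192 -4.112
vertex -0.071 1.621 -2.458
endloop
endfacet

endsolid


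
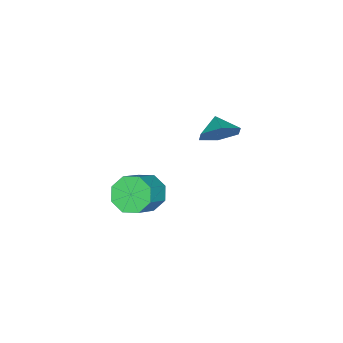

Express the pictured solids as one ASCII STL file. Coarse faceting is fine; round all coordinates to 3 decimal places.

solid 
facet normal 0.692 0.555 -0.462
outer loop
vertex -2.67 2.091 1.606
vertex -3.463 2.704 1.155
vertex -3.038 2.986 2.129
endloop
endfacet
facet normal 0.014 -0.500 0.866
outer loop
vertex -2.67 2.091 1.606
vertex -3.038 2.986 2.129
vertex -4.197 2.116 1.645
endloop
endfacet
facet normal 0.692 0.555 -0.462
outer loop
vertex -3.038 2.986 2.129
vertex -3.463 2.704 1.155
vertex -3.831 3.599 1.678
endloop
endfacet
facet normal -0.440 0.089 0.894
outer loop
vertex -3.038 2.986 2.129
vertex -3.831 3.599 1.678
vertex -4.197 2.116 1.645
endloop
endfacet
facet normal 0.692 0.555 -0.463
outer loop
vertex -3.831 3.599 1.678
vertex -3.463 2.704 1.155
vertex -4.257 3.317 0.703
endloop
endfacet
facet normal -0.916 0.219 0.337
outer loop
vertex -3.831 3.599 1.678
vertex -4.257 3.317 0.703
vertex -4.197 2.116 1.645
endloop
endfacet
facet normal 0.692 0.555 -0.463
outer loop
vertex -4.257 3.317 0.703
vertex -3.463 2.704 1.155
vertex -3.889 2.422 0.18
endloop
endfacet
facet normal -0.938 -0.241 -0.248
outer loop
vertex -4.257 3.317 0.703
vertex -3.889 2.422 0.18
vertex -4.197 2.116 1.645
endloop
endfacet
facet normal 0.692 0.555 -0.463
outer loop
vertex -3.889 2.422 0.18
vertex -3.463 2.704 1.155
vertex -3.095 1.809 0.632
endloop
endfacet
facet normal -0.484 -0.830 -0.275
outer loop
vertex -3.889 2.422 0.18
vertex -3.095 1.809 0.632
vertex -4.197 2.116 1.645
endloop
endfacet
facet normal 0.692 0.555 -0.462
outer loop
vertex -3.095 1.809 0.632
vertex -3.463 2.704 1.155
vertex -2.67 2.091 1.606
endloop
endfacet
facet normal -0.009 -0.960 0.282
outer loop
vertex -3.095 1.809 0.632
vertex -2.67 2.091 1.606
vertex -4.197 2.116 1.645
endloop
endfacet
facet normal -0.760 0.019 -0.649
outer loop
vertex 1.874 1.912 -0.13
vertex 1.36 1.268 0.453
vertex 1.436 2.274 0.394
endloop
endfacet
facet normal 0.317 0.883 -0.345
outer loop
vertex 1.874 1.912 -0.13
vertex 1.436 2.274 0.394
vertex 3.274 1.876 1.063
endloop
endfacet
facet normal 0.317 0.884 -0.344
outer loop
vertex 3.274 1.876 1.063
vertex 1.436 2.274 0.394
vertex 2.836 2.237 1.588
endloop
endfacet
facet normal 0.761 -0.019 0.648
outer loop
vertex 3.274 1.876 1.063
vertex 2.836 2.237 1.588
vertex 2.76 1.232 1.647
endloop
endfacet
facet normal -0.761 0.019 -0.648
outer loop
vertex 1.436 2.274 0.394
vertex 1.36 1.268 0.453
vertex 0.954 2.046 0.953
endloop
endfacet
facet normal -0.177 0.955 0.237
outer loop
vertex 1.436 2.274 0.394
vertex 0.954 2.046 0.953
vertex 2.836 2.237 1.588
endloop
endfacet
facet normal -0.177 0.955 0.237
outer loop
vertex 2.836 2.237 1.588
vertex 0.954 2.046 0.953
vertex 2.353 2.009 2.147
endloop
endfacet
facet normal 0.760 -0.019 0.649
outer loop
vertex 2.836 2.237 1.588
vertex 2.353 2.009 2.147
vertex 2.76 1.232 1.647
endloop
endfacet
facet normal -0.761 0.020 -0.649
outer loop
vertex 0.954 2.046 0.953
vertex 1.36 1.268 0.453
vertex 0.709 1.362 1.219
endloop
endfacet
facet normal -0.567 0.467 0.679
outer loop
vertex 0.954 2.046 0.953
vertex 0.709 1.362 1.219
vertex 2.353 2.009 2.147
endloop
endfacet
facet normal -0.567 0.467 0.679
outer loop
vertex 2.353 2.009 2.147
vertex 0.709 1.362 1.219
vertex 2.109 1.326 2.413
endloop
endfacet
facet normal 0.761 -0.019 0.649
outer loop
vertex 2.353 2.009 2.147
vertex 2.109 1.326 2.413
vertex 2.76 1.232 1.647
endloop
endfacet
facet normal -0.761 0.019 -0.649
outer loop
vertex 0.709 1.362 1.219
vertex 1.36 1.268 0.453
vertex 0.846 0.624 1.037
endloop
endfacet
facet normal -0.625 -0.294 0.723
outer loop
vertex 0.709 1.362 1.219
vertex 0.846 0.624 1.037
vertex 2.109 1.326 2.413
endloop
endfacet
facet normal -0.624 -0.295 0.723
outer loop
vertex 2.109 1.326 2.413
vertex 0.846 0.624 1.037
vertex 2.246 0.588 2.23
endloop
endfacet
facet normal 0.761 -0.020 0.649
outer loop
vertex 2.109 1.326 2.413
vertex 2.246 0.588 2.23
vertex 2.76 1.232 1.647
endloop
endfacet
facet normal -0.761 0.019 -0.648
outer loop
vertex 0.846 0.624 1.037
vertex 1.36 1.268 0.453
vertex 1.284 0.263 0.512
endloop
endfacet
facet normal -0.316 -0.884 0.344
outer loop
vertex 0.846 0.624 1.037
vertex 1.284 0.263 0.512
vertex 2.246 0.588 2.23
endloop
endfacet
facet normal -0.317 -0.883 0.345
outer loop
vertex 2.246 0.588 2.23
vertex 1.284 0.263 0.512
vertex 2.684 0.226 1.706
endloop
endfacet
facet normal 0.760 -0.019 0.649
outer loop
vertex 2.246 0.588 2.23
vertex 2.684 0.226 1.706
vertex 2.76 1.232 1.647
endloop
endfacet
facet normal -0.760 0.019 -0.649
outer loop
vertex 1.284 0.263 0.512
vertex 1.36 1.268 0.453
vertex 1.767 0.491 -0.047
endloop
endfacet
facet normal 0.177 -0.955 -0.237
outer loop
vertex 1.284 0.263 0.512
vertex 1.767 0.491 -0.047
vertex 2.684 0.226 1.706
endloop
endfacet
facet normal 0.177 -0.955 -0.237
outer loop
vertex 2.684 0.226 1.706
vertex 1.767 0.491 -0.047
vertex 3.166 0.454 1.147
endloop
endfacet
facet normal 0.761 -0.019 0.648
outer loop
vertex 2.684 0.226 1.706
vertex 3.166 0.454 1.147
vertex 2.76 1.232 1.647
endloop
endfacet
facet normal -0.761 0.019 -0.649
outer loop
vertex 1.767 0.491 -0.047
vertex 1.36 1.268 0.453
vertex 2.011 1.174 -0.313
endloop
endfacet
facet normal 0.567 -0.467 -0.679
outer loop
vertex 1.767 0.491 -0.047
vertex 2.011 1.174 -0.313
vertex 3.166 0.454 1.147
endloop
endfacet
facet normal 0.567 -0.467 -0.679
outer loop
vertex 3.166 0.454 1.147
vertex 2.011 1.174 -0.313
vertex 3.411 1.138 0.881
endloop
endfacet
facet normal 0.761 -0.020 0.649
outer loop
vertex 3.166 0.454 1.147
vertex 3.411 1.138 0.881
vertex 2.76 1.232 1.647
endloop
endfacet
facet normal -0.761 0.020 -0.649
outer loop
vertex 2.011 1.174 -0.313
vertex 1.36 1.268 0.453
vertex 1.874 1.912 -0.13
endloop
endfacet
facet normal 0.624 0.295 -0.723
outer loop
vertex 2.011 1.174 -0.313
vertex 1.874 1.912 -0.13
vertex 3.411 1.138 0.881
endloop
endfacet
facet normal 0.624 0.294 -0.724
outer loop
vertex 3.411 1.138 0.881
vertex 1.874 1.912 -0.13
vertex 3.274 1.876 1.063
endloop
endfacet
facet normal 0.761 -0.019 0.649
outer loop
vertex 3.411 1.138 0.881
vertex 3.274 1.876 1.063
vertex 2.76 1.232 1.647
endloop
endfacet

endsolid


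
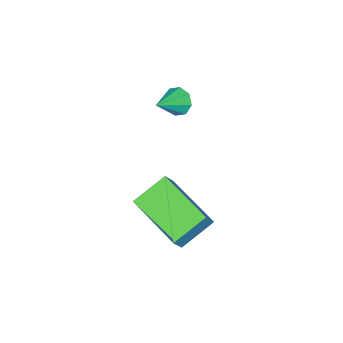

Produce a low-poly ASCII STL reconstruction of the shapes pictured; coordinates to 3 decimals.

solid 
facet normal -0.879 0.015 -0.477
outer loop
vertex -2.05 -3.473 -1.923
vertex -2.293 -3.152 -1.465
vertex -2.008 -3.012 -1.986
endloop
endfacet
facet normal 0.783 -0.154 -0.603
outer loop
vertex -2.05 -3.473 -1.923
vertex -2.008 -3.012 -1.986
vertex -1.167 -3.168 -0.855
endloop
endfacet
facet normal -0.879 0.013 -0.477
outer loop
vertex -2.008 -3.012 -1.986
vertex -2.293 -3.152 -1.465
vertex -2.134 -2.633 -1.744
endloop
endfacet
facet normal 0.714 0.530 -0.458
outer loop
vertex -2.008 -3.012 -1.986
vertex -2.134 -2.633 -1.744
vertex -1.167 -3.168 -0.855
endloop
endfacet
facet normal -0.879 0.014 -0.476
outer loop
vertex -2.134 -2.633 -1.744
vertex -2.293 -3.152 -1.465
vertex -2.352 -2.558 -1.339
endloop
endfacet
facet normal 0.435 0.898 0.068
outer loop
vertex -2.134 -2.633 -1.744
vertex -2.352 -2.558 -1.339
vertex -1.167 -3.168 -0.855
endloop
endfacet
facet normal -0.879 0.014 -0.476
outer loop
vertex -2.352 -2.558 -1.339
vertex -2.293 -3.152 -1.465
vertex -2.536 -2.83 -1.007
endloop
endfacet
facet normal 0.109 0.739 0.665
outer loop
vertex -2.352 -2.558 -1.339
vertex -2.536 -2.83 -1.007
vertex -1.167 -3.168 -0.855
endloop
endfacet
facet normal -0.880 0.012 -0.475
outer loop
vertex -2.536 -2.83 -1.007
vertex -2.293 -3.152 -1.465
vertex -2.577 -3.291 -0.943
endloop
endfacet
facet normal -0.074 0.144 0.987
outer loop
vertex -2.536 -2.83 -1.007
vertex -2.577 -3.291 -0.943
vertex -1.167 -3.168 -0.855
endloop
endfacet
facet normal -0.880 0.013 -0.475
outer loop
vertex -2.577 -3.291 -0.943
vertex -2.293 -3.152 -1.465
vertex -2.452 -3.67 -1.185
endloop
endfacet
facet normal -0.005 -0.539 0.842
outer loop
vertex -2.577 -3.291 -0.943
vertex -2.452 -3.67 -1.185
vertex -1.167 -3.168 -0.855
endloop
endfacet
facet normal -0.879 0.012 -0.476
outer loop
vertex -2.452 -3.67 -1.185
vertex -2.293 -3.152 -1.465
vertex -2.233 -3.745 -1.591
endloop
endfacet
facet normal 0.274 -0.909 0.316
outer loop
vertex -2.452 -3.67 -1.185
vertex -2.233 -3.745 -1.591
vertex -1.167 -3.168 -0.855
endloop
endfacet
facet normal -0.880 0.012 -0.475
outer loop
vertex -2.233 -3.745 -1.591
vertex -2.293 -3.152 -1.465
vertex -2.05 -3.473 -1.923
endloop
endfacet
facet normal 0.600 -0.748 -0.282
outer loop
vertex -2.233 -3.745 -1.591
vertex -2.05 -3.473 -1.923
vertex -1.167 -3.168 -0.855
endloop
endfacet
facet normal -0.550 -0.081 -0.831
outer loop
vertex 1.039 -0.458 -1.596
vertex 1.431 1.646 -2.06
vertex 2.205 -0.837 -2.331
endloop
endfacet
facet normal -0.179 -0.961 0.212
outer loop
vertex 2.689 -0.766 -1.6
vertex 1.039 -0.458 -1.596
vertex 2.205 -0.837 -2.331
endloop
endfacet
facet normal -0.550 -0.081 -0.831
outer loop
vertex 2.205 -0.837 -2.331
vertex 1.431 1.646 -2.06
vertex 2.597 1.267 -2.795
endloop
endfacet
facet normal 0.816 -0.265 -0.514
outer loop
vertex 2.597 1.267 -2.795
vertex 2.689 -0.766 -1.6
vertex 2.205 -0.837 -2.331
endloop
endfacet
facet normal -0.816 0.265 0.514
outer loop
vertex 1.039 -0.458 -1.596
vertex 1.915 1.717 -1.329
vertex 1.431 1.646 -2.06
endloop
endfacet
facet normal -0.179 -0.961 0.212
outer loop
vertex 1.523 -0.387 -0.865
vertex 1.039 -0.458 -1.596
vertex 2.689 -0.766 -1.6
endloop
endfacet
facet normal -0.816 0.265 0.514
outer loop
vertex 1.523 -0.387 -0.865
vertex 1.915 1.717 -1.329
vertex 1.039 -0.458 -1.596
endloop
endfacet
facet normal 0.179 0.961 -0.212
outer loop
vertex 1.431 1.646 -2.06
vertex 1.915 1.717 -1.329
vertex 2.597 1.267 -2.795
endloop
endfacet
facet normal 0.816 -0.265 -0.514
outer loop
vertex 3.081 1.338 -2.064
vertex 2.689 -0.766 -1.6
vertex 2.597 1.267 -2.795
endloop
endfacet
facet normal 0.179 0.961 -0.212
outer loop
vertex 2.597 1.267 -2.795
vertex 1.915 1.717 -1.329
vertex 3.081 1.338 -2.064
endloop
endfacet
facet normal 0.550 0.081 0.831
outer loop
vertex 3.081 1.338 -2.064
vertex 1.523 -0.387 -0.865
vertex 2.689 -0.766 -1.6
endloop
endfacet
facet normal 0.550 0.081 0.831
outer loop
vertex 1.915 1.717 -1.329
vertex 1.523 -0.387 -0.865
vertex 3.081 1.338 -2.064
endloop
endfacet

endsolid


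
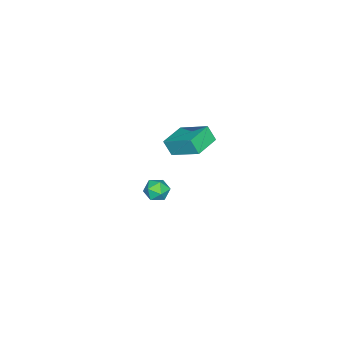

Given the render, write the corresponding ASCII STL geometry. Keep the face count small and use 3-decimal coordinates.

solid 
facet normal -0.991 0.127 0.041
outer loop
vertex 3.376 2.736 3.701
vertex 3.399 3.147 2.991
vertex 3.162 1.332 2.881
endloop
endfacet
facet normal -0.028 -0.501 0.865
outer loop
vertex 4.401 1.173 2.829
vertex 3.376 2.736 3.701
vertex 3.162 1.332 2.881
endloop
endfacet
facet normal -0.991 0.127 0.041
outer loop
vertex 3.162 1.332 2.881
vertex 3.399 3.147 2.991
vertex 3.185 1.742 2.172
endloop
endfacet
facet normal -0.131 -0.856 -0.499
outer loop
vertex 3.185 1.742 2.172
vertex 4.401 1.173 2.829
vertex 3.162 1.332 2.881
endloop
endfacet
facet normal 0.131 0.856 0.500
outer loop
vertex 3.376 2.736 3.701
vertex 4.638 2.988 2.939
vertex 3.399 3.147 2.991
endloop
endfacet
facet normal -0.027 -0.500 0.865
outer loop
vertex 4.615 2.578 3.648
vertex 3.376 2.736 3.701
vertex 4.401 1.173 2.829
endloop
endfacet
facet normal 0.131 0.856 0.499
outer loop
vertex 4.615 2.578 3.648
vertex 4.638 2.988 2.939
vertex 3.376 2.736 3.701
endloop
endfacet
facet normal 0.028 0.500 -0.865
outer loop
vertex 3.399 3.147 2.991
vertex 4.638 2.988 2.939
vertex 3.185 1.742 2.172
endloop
endfacet
facet normal -0.131 -0.856 -0.500
outer loop
vertex 4.424 1.584 2.119
vertex 4.401 1.173 2.829
vertex 3.185 1.742 2.172
endloop
endfacet
facet normal 0.027 0.501 -0.865
outer loop
vertex 3.185 1.742 2.172
vertex 4.638 2.988 2.939
vertex 4.424 1.584 2.119
endloop
endfacet
facet normal 0.991 -0.127 -0.041
outer loop
vertex 4.424 1.584 2.119
vertex 4.615 2.578 3.648
vertex 4.401 1.173 2.829
endloop
endfacet
facet normal 0.991 -0.127 -0.041
outer loop
vertex 4.638 2.988 2.939
vertex 4.615 2.578 3.648
vertex 4.424 1.584 2.119
endloop
endfacet
facet normal -0.493 -0.200 0.847
outer loop
vertex 1.615 -0.364 -2.692
vertex 2.058 -0.834 -2.545
vertex 2.156 -0.212 -2.341
endloop
endfacet
facet normal -0.568 0.486 0.664
outer loop
vertex 1.615 -0.364 -2.692
vertex 2.156 -0.212 -2.341
vertex 1.946 0.196 -2.819
endloop
endfacet
facet normal -0.860 0.511 0.013
outer loop
vertex 1.615 -0.364 -2.692
vertex 1.946 0.196 -2.819
vertex 1.718 -0.175 -3.318
endloop
endfacet
facet normal -0.965 -0.160 -0.207
outer loop
vertex 1.615 -0.364 -2.692
vertex 1.718 -0.175 -3.318
vertex 1.787 -0.811 -3.149
endloop
endfacet
facet normal -0.738 -0.600 0.309
outer loop
vertex 1.615 -0.364 -2.692
vertex 1.787 -0.811 -3.149
vertex 2.058 -0.834 -2.545
endloop
endfacet
facet normal 0.084 0.776 0.625
outer loop
vertex 1.946 0.196 -2.819
vertex 2.156 -0.212 -2.341
vertex 2.593 0.071 -2.751
endloop
endfacet
facet normal 0.205 -0.334 0.920
outer loop
vertex 2.156 -0.212 -2.341
vertex 2.058 -0.834 -2.545
vertex 2.662 -0.565 -2.582
endloop
endfacet
facet normal -0.195 -0.980 0.050
outer loop
vertex 2.058 -0.834 -2.545
vertex 1.787 -0.811 -3.149
vertex 2.434 -0.936 -3.081
endloop
endfacet
facet normal -0.561 -0.269 -0.783
outer loop
vertex 1.787 -0.811 -3.149
vertex 1.718 -0.175 -3.318
vertex 2.224 -0.528 -3.559
endloop
endfacet
facet normal -0.389 0.815 -0.428
outer loop
vertex 1.718 -0.175 -3.318
vertex 1.946 0.196 -2.819
vertex 2.322 0.094 -3.355
endloop
endfacet
facet normal 0.965 0.160 0.207
outer loop
vertex 2.765 -0.376 -3.208
vertex 2.593 0.071 -2.751
vertex 2.662 -0.565 -2.582
endloop
endfacet
facet normal 0.860 -0.511 -0.013
outer loop
vertex 2.765 -0.376 -3.208
vertex 2.662 -0.565 -2.582
vertex 2.434 -0.936 -3.081
endloop
endfacet
facet normal 0.568 -0.486 -0.664
outer loop
vertex 2.765 -0.376 -3.208
vertex 2.434 -0.936 -3.081
vertex 2.224 -0.528 -3.559
endloop
endfacet
facet normal 0.493 0.200 -0.847
outer loop
vertex 2.765 -0.376 -3.208
vertex 2.224 -0.528 -3.559
vertex 2.322 0.094 -3.355
endloop
endfacet
facet normal 0.738 0.600 -0.309
outer loop
vertex 2.765 -0.376 -3.208
vertex 2.322 0.094 -3.355
vertex 2.593 0.071 -2.751
endloop
endfacet
facet normal 0.561 0.269 0.783
outer loop
vertex 2.662 -0.565 -2.582
vertex 2.593 0.071 -2.751
vertex 2.156 -0.212 -2.341
endloop
endfacet
facet normal 0.389 -0.815 0.428
outer loop
vertex 2.434 -0.936 -3.081
vertex 2.662 -0.565 -2.582
vertex 2.058 -0.834 -2.545
endloop
endfacet
facet normal -0.084 -0.776 -0.625
outer loop
vertex 2.224 -0.528 -3.559
vertex 2.434 -0.936 -3.081
vertex 1.787 -0.811 -3.149
endloop
endfacet
facet normal -0.205 0.334 -0.920
outer loop
vertex 2.322 0.094 -3.355
vertex 2.224 -0.528 -3.559
vertex 1.718 -0.175 -3.318
endloop
endfacet
facet normal 0.195 0.980 -0.050
outer loop
vertex 2.593 0.071 -2.751
vertex 2.322 0.094 -3.355
vertex 1.946 0.196 -2.819
endloop
endfacet

endsolid


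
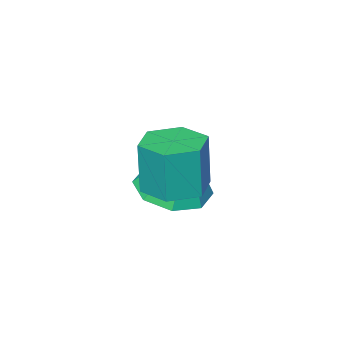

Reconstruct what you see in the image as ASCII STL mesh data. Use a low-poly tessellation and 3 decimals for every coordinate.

solid 
facet normal 0.047 -0.286 -0.957
outer loop
vertex -0.142 1.762 -1.099
vertex -1.167 1.667 -1.121
vertex -0.502 2.429 -1.316
endloop
endfacet
facet normal 0.768 0.531 0.359
outer loop
vertex -0.142 1.762 -1.099
vertex -0.502 2.429 -1.316
vertex -1.253 2.193 0.641
endloop
endfacet
facet normal 0.046 -0.285 -0.957
outer loop
vertex -0.502 2.429 -1.316
vertex -1.167 1.667 -1.121
vertex -1.252 2.65 -1.418
endloop
endfacet
facet normal 0.250 0.945 0.210
outer loop
vertex -0.502 2.429 -1.316
vertex -1.252 2.65 -1.418
vertex -1.253 2.193 0.641
endloop
endfacet
facet normal 0.046 -0.285 -0.957
outer loop
vertex -1.252 2.65 -1.418
vertex -1.167 1.667 -1.121
vertex -1.952 2.295 -1.346
endloop
endfacet
facet normal -0.427 0.883 0.196
outer loop
vertex -1.252 2.65 -1.418
vertex -1.952 2.295 -1.346
vertex -1.253 2.193 0.641
endloop
endfacet
facet normal 0.046 -0.285 -0.957
outer loop
vertex -1.952 2.295 -1.346
vertex -1.167 1.667 -1.121
vertex -2.193 1.572 -1.142
endloop
endfacet
facet normal -0.866 0.380 0.324
outer loop
vertex -1.952 2.295 -1.346
vertex -2.193 1.572 -1.142
vertex -1.253 2.193 0.641
endloop
endfacet
facet normal 0.046 -0.285 -0.957
outer loop
vertex -2.193 1.572 -1.142
vertex -1.167 1.667 -1.121
vertex -1.833 0.905 -0.926
endloop
endfacet
facet normal -0.810 -0.269 0.521
outer loop
vertex -2.193 1.572 -1.142
vertex -1.833 0.905 -0.926
vertex -1.253 2.193 0.641
endloop
endfacet
facet normal 0.047 -0.286 -0.957
outer loop
vertex -1.833 0.905 -0.926
vertex -1.167 1.667 -1.121
vertex -1.083 0.685 -0.823
endloop
endfacet
facet normal -0.292 -0.683 0.669
outer loop
vertex -1.833 0.905 -0.926
vertex -1.083 0.685 -0.823
vertex -1.253 2.193 0.641
endloop
endfacet
facet normal 0.046 -0.286 -0.957
outer loop
vertex -1.083 0.685 -0.823
vertex -1.167 1.667 -1.121
vertex -0.382 1.039 -0.895
endloop
endfacet
facet normal 0.384 -0.621 0.684
outer loop
vertex -1.083 0.685 -0.823
vertex -0.382 1.039 -0.895
vertex -1.253 2.193 0.641
endloop
endfacet
facet normal 0.047 -0.286 -0.957
outer loop
vertex -0.382 1.039 -0.895
vertex -1.167 1.667 -1.121
vertex -0.142 1.762 -1.099
endloop
endfacet
facet normal 0.824 -0.117 0.555
outer loop
vertex -0.382 1.039 -0.895
vertex -0.142 1.762 -1.099
vertex -1.253 2.193 0.641
endloop
endfacet
facet normal -0.011 0.040 -0.999
outer loop
vertex 1.264 4.34 0.723
vertex 0.582 3.85 0.711
vertex 0.498 4.685 0.745
endloop
endfacet
facet normal 0.411 0.911 0.032
outer loop
vertex 1.264 4.34 0.723
vertex 0.498 4.685 0.745
vertex 1.279 4.281 2.222
endloop
endfacet
facet normal 0.410 0.911 0.032
outer loop
vertex 1.279 4.281 2.222
vertex 0.498 4.685 0.745
vertex 0.513 4.625 2.243
endloop
endfacet
facet normal 0.010 -0.040 0.999
outer loop
vertex 1.279 4.281 2.222
vertex 0.513 4.625 2.243
vertex 0.598 3.79 2.209
endloop
endfacet
facet normal -0.010 0.040 -0.999
outer loop
vertex 0.498 4.685 0.745
vertex 0.582 3.85 0.711
vertex -0.183 4.194 0.732
endloop
endfacet
facet normal -0.585 0.810 0.038
outer loop
vertex 0.498 4.685 0.745
vertex -0.183 4.194 0.732
vertex 0.513 4.625 2.243
endloop
endfacet
facet normal -0.584 0.811 0.038
outer loop
vertex 0.513 4.625 2.243
vertex -0.183 4.194 0.732
vertex -0.168 4.135 2.231
endloop
endfacet
facet normal 0.011 -0.040 0.999
outer loop
vertex 0.513 4.625 2.243
vertex -0.168 4.135 2.231
vertex 0.598 3.79 2.209
endloop
endfacet
facet normal -0.010 0.040 -0.999
outer loop
vertex -0.183 4.194 0.732
vertex 0.582 3.85 0.711
vertex -0.099 3.359 0.698
endloop
endfacet
facet normal -0.995 -0.100 0.006
outer loop
vertex -0.183 4.194 0.732
vertex -0.099 3.359 0.698
vertex -0.168 4.135 2.231
endloop
endfacet
facet normal -0.995 -0.100 0.006
outer loop
vertex -0.168 4.135 2.231
vertex -0.099 3.359 0.698
vertex -0.084 3.3 2.197
endloop
endfacet
facet normal 0.011 -0.040 0.999
outer loop
vertex -0.168 4.135 2.231
vertex -0.084 3.3 2.197
vertex 0.598 3.79 2.209
endloop
endfacet
facet normal -0.010 0.040 -0.999
outer loop
vertex -0.099 3.359 0.698
vertex 0.582 3.85 0.711
vertex 0.667 3.015 0.677
endloop
endfacet
facet normal -0.410 -0.911 -0.032
outer loop
vertex -0.099 3.359 0.698
vertex 0.667 3.015 0.677
vertex -0.084 3.3 2.197
endloop
endfacet
facet normal -0.411 -0.911 -0.032
outer loop
vertex -0.084 3.3 2.197
vertex 0.667 3.015 0.677
vertex 0.682 2.955 2.175
endloop
endfacet
facet normal 0.011 -0.040 0.999
outer loop
vertex -0.084 3.3 2.197
vertex 0.682 2.955 2.175
vertex 0.598 3.79 2.209
endloop
endfacet
facet normal -0.011 0.040 -0.999
outer loop
vertex 0.667 3.015 0.677
vertex 0.582 3.85 0.711
vertex 1.348 3.505 0.689
endloop
endfacet
facet normal 0.584 -0.811 -0.038
outer loop
vertex 0.667 3.015 0.677
vertex 1.348 3.505 0.689
vertex 0.682 2.955 2.175
endloop
endfacet
facet normal 0.585 -0.810 -0.038
outer loop
vertex 0.682 2.955 2.175
vertex 1.348 3.505 0.689
vertex 1.363 3.446 2.188
endloop
endfacet
facet normal 0.010 -0.040 0.999
outer loop
vertex 0.682 2.955 2.175
vertex 1.363 3.446 2.188
vertex 0.598 3.79 2.209
endloop
endfacet
facet normal -0.011 0.040 -0.999
outer loop
vertex 1.348 3.505 0.689
vertex 0.582 3.85 0.711
vertex 1.264 4.34 0.723
endloop
endfacet
facet normal 0.995 0.100 -0.006
outer loop
vertex 1.348 3.505 0.689
vertex 1.264 4.34 0.723
vertex 1.363 3.446 2.188
endloop
endfacet
facet normal 0.995 0.100 -0.006
outer loop
vertex 1.363 3.446 2.188
vertex 1.264 4.34 0.723
vertex 1.279 4.281 2.222
endloop
endfacet
facet normal 0.010 -0.040 0.999
outer loop
vertex 1.363 3.446 2.188
vertex 1.279 4.281 2.222
vertex 0.598 3.79 2.209
endloop
endfacet

endsolid
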